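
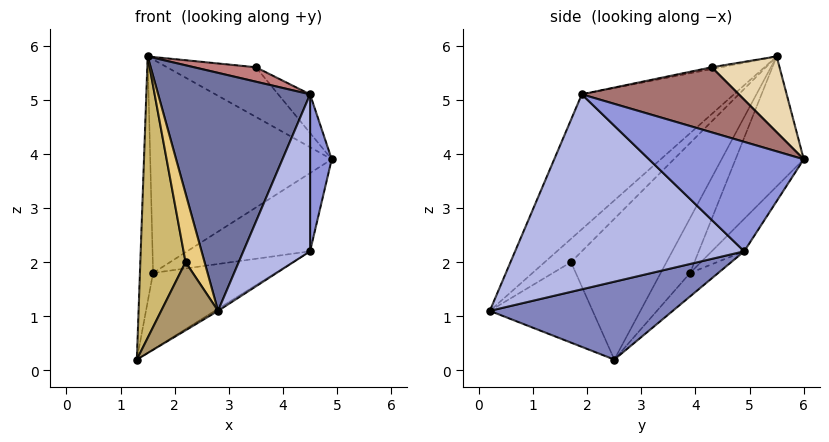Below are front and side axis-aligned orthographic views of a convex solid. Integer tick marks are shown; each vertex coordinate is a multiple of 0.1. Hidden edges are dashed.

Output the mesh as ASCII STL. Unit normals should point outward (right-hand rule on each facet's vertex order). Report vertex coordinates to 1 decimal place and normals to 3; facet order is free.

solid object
 facet normal -0.607 -0.606 0.515
  outer loop
   vertex 4.5 1.9 5.1
   vertex 1.5 5.5 5.8
   vertex 2.8 0.2 1.1
  endloop
 endfacet
 facet normal 0.525 0.009 -0.851
  outer loop
   vertex 4.5 4.9 2.2
   vertex 2.8 0.2 1.1
   vertex 1.3 2.5 0.2
  endloop
 endfacet
 facet normal 0.980 -0.137 -0.142
  outer loop
   vertex 4.5 4.9 2.2
   vertex 4.9 6.0 3.9
   vertex 4.5 1.9 5.1
  endloop
 endfacet
 facet normal 0.922 -0.269 -0.278
  outer loop
   vertex 4.5 4.9 2.2
   vertex 4.5 1.9 5.1
   vertex 2.8 0.2 1.1
  endloop
 endfacet
 facet normal -0.897 0.401 -0.183
  outer loop
   vertex 1.6 3.9 1.8
   vertex 1.3 2.5 0.2
   vertex 1.5 5.5 5.8
  endloop
 endfacet
 facet normal -0.329 0.874 -0.358
  outer loop
   vertex 1.6 3.9 1.8
   vertex 1.5 5.5 5.8
   vertex 4.9 6.0 3.9
  endloop
 endfacet
 facet normal -0.174 0.757 -0.630
  outer loop
   vertex 1.6 3.9 1.8
   vertex 4.5 4.9 2.2
   vertex 1.3 2.5 0.2
  endloop
 endfacet
 facet normal -0.222 0.842 -0.492
  outer loop
   vertex 1.6 3.9 1.8
   vertex 4.9 6.0 3.9
   vertex 4.5 4.9 2.2
  endloop
 endfacet
 facet normal -0.854 -0.472 0.217
  outer loop
   vertex 2.2 1.7 2.0
   vertex 1.3 2.5 0.2
   vertex 2.8 0.2 1.1
  endloop
 endfacet
 facet normal -0.874 -0.414 0.253
  outer loop
   vertex 2.2 1.7 2.0
   vertex 1.5 5.5 5.8
   vertex 1.3 2.5 0.2
  endloop
 endfacet
 facet normal -0.742 -0.537 0.400
  outer loop
   vertex 2.2 1.7 2.0
   vertex 2.8 0.2 1.1
   vertex 1.5 5.5 5.8
  endloop
 endfacet
 facet normal 0.371 0.486 0.791
  outer loop
   vertex 3.5 4.3 5.6
   vertex 4.9 6.0 3.9
   vertex 1.5 5.5 5.8
  endloop
 endfacet
 facet normal 0.691 0.140 0.709
  outer loop
   vertex 3.5 4.3 5.6
   vertex 4.5 1.9 5.1
   vertex 4.9 6.0 3.9
  endloop
 endfacet
 facet normal -0.033 -0.217 0.976
  outer loop
   vertex 3.5 4.3 5.6
   vertex 1.5 5.5 5.8
   vertex 4.5 1.9 5.1
  endloop
 endfacet
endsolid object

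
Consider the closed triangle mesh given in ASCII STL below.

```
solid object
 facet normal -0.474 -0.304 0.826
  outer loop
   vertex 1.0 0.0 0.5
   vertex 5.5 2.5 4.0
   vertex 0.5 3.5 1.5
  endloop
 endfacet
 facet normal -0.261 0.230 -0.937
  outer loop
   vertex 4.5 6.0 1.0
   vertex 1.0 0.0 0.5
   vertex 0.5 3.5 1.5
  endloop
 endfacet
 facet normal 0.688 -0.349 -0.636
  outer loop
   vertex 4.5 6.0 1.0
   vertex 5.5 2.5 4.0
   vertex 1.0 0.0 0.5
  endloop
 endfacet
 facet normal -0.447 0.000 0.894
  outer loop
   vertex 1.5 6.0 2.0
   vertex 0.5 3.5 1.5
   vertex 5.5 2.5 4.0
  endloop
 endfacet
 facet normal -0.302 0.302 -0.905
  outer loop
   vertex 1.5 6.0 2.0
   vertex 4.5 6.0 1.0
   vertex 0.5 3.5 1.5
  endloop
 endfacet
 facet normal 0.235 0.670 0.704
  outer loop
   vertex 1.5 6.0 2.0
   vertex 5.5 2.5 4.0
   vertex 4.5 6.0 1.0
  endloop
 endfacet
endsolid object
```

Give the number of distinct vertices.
5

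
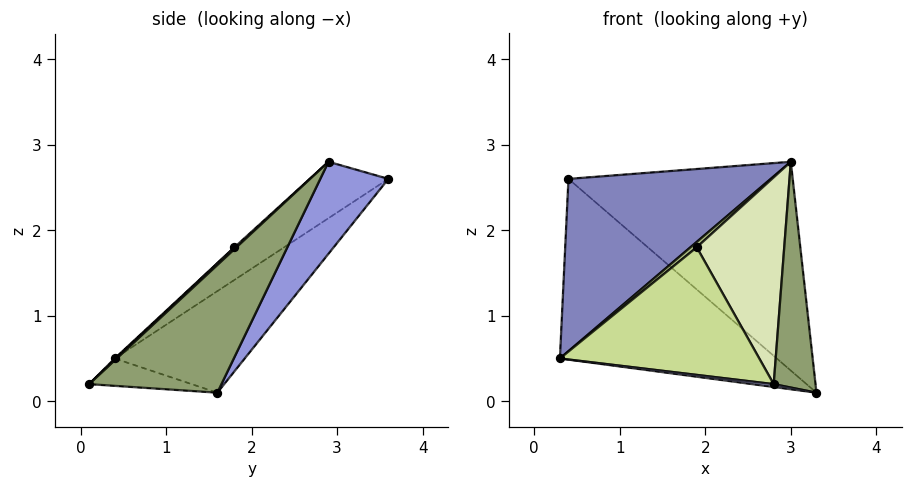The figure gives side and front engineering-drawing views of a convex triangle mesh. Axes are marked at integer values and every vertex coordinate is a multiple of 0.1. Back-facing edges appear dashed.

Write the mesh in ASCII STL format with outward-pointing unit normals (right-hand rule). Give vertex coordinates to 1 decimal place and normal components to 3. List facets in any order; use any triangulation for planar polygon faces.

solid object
 facet normal -0.316 0.527 -0.789
  outer loop
   vertex 0.4 3.6 2.6
   vertex 3.3 1.6 0.1
   vertex 0.3 0.4 0.5
  endloop
 endfacet
 facet normal -0.206 -0.532 0.821
  outer loop
   vertex 3.0 2.9 2.8
   vertex 0.4 3.6 2.6
   vertex 0.3 0.4 0.5
  endloop
 endfacet
 facet normal 0.267 0.880 -0.394
  outer loop
   vertex 3.0 2.9 2.8
   vertex 3.3 1.6 0.1
   vertex 0.4 3.6 2.6
  endloop
 endfacet
 facet normal -0.122 -0.025 -0.992
  outer loop
   vertex 2.8 0.1 0.2
   vertex 0.3 0.4 0.5
   vertex 3.3 1.6 0.1
  endloop
 endfacet
 facet normal 0.925 -0.292 0.243
  outer loop
   vertex 2.8 0.1 0.2
   vertex 3.3 1.6 0.1
   vertex 3.0 2.9 2.8
  endloop
 endfacet
 facet normal -0.107 -0.608 0.787
  outer loop
   vertex 1.9 1.8 1.8
   vertex 3.0 2.9 2.8
   vertex 0.3 0.4 0.5
  endloop
 endfacet
 facet normal 0.005 -0.684 0.730
  outer loop
   vertex 1.9 1.8 1.8
   vertex 0.3 0.4 0.5
   vertex 2.8 0.1 0.2
  endloop
 endfacet
 facet normal 0.015 -0.681 0.732
  outer loop
   vertex 1.9 1.8 1.8
   vertex 2.8 0.1 0.2
   vertex 3.0 2.9 2.8
  endloop
 endfacet
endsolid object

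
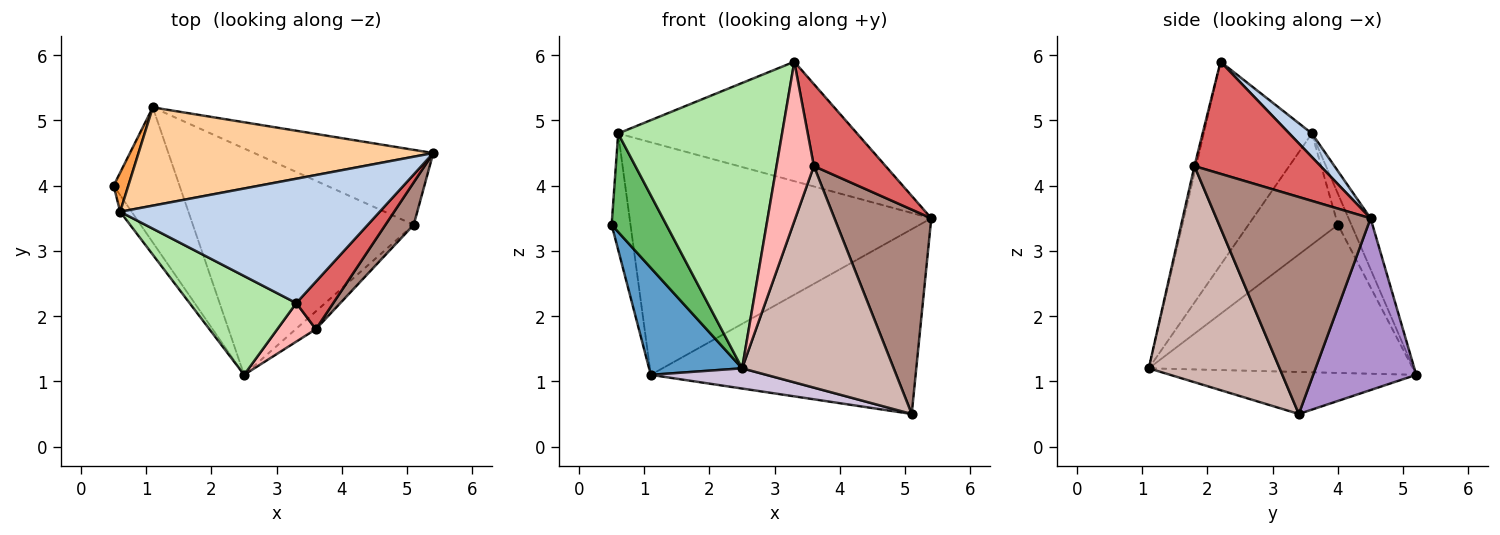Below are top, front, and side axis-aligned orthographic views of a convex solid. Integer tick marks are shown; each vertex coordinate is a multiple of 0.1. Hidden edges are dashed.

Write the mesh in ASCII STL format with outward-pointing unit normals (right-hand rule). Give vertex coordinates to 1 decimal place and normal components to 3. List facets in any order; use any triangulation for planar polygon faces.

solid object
 facet normal -0.870 -0.306 -0.387
  outer loop
   vertex 1.1 5.2 1.1
   vertex 2.5 1.1 1.2
   vertex 0.5 4.0 3.4
  endloop
 endfacet
 facet normal 0.065 0.691 0.720
  outer loop
   vertex 0.6 3.6 4.8
   vertex 3.3 2.2 5.9
   vertex 5.4 4.5 3.5
  endloop
 endfacet
 facet normal -0.558 0.786 0.265
  outer loop
   vertex 0.6 3.6 4.8
   vertex 1.1 5.2 1.1
   vertex 0.5 4.0 3.4
  endloop
 endfacet
 facet normal -0.067 0.919 0.388
  outer loop
   vertex 0.6 3.6 4.8
   vertex 5.4 4.5 3.5
   vertex 1.1 5.2 1.1
  endloop
 endfacet
 facet normal -0.850 -0.520 -0.088
  outer loop
   vertex 0.6 3.6 4.8
   vertex 0.5 4.0 3.4
   vertex 2.5 1.1 1.2
  endloop
 endfacet
 facet normal -0.529 -0.802 0.278
  outer loop
   vertex 0.6 3.6 4.8
   vertex 2.5 1.1 1.2
   vertex 3.3 2.2 5.9
  endloop
 endfacet
 facet normal 0.836 -0.475 0.276
  outer loop
   vertex 3.6 1.8 4.3
   vertex 5.4 4.5 3.5
   vertex 3.3 2.2 5.9
  endloop
 endfacet
 facet normal -0.043 -0.971 0.235
  outer loop
   vertex 3.6 1.8 4.3
   vertex 3.3 2.2 5.9
   vertex 2.5 1.1 1.2
  endloop
 endfacet
 facet normal 0.339 0.872 -0.354
  outer loop
   vertex 5.1 3.4 0.5
   vertex 1.1 5.2 1.1
   vertex 5.4 4.5 3.5
  endloop
 endfacet
 facet normal -0.186 -0.087 -0.979
  outer loop
   vertex 5.1 3.4 0.5
   vertex 2.5 1.1 1.2
   vertex 1.1 5.2 1.1
  endloop
 endfacet
 facet normal 0.842 -0.529 0.110
  outer loop
   vertex 5.1 3.4 0.5
   vertex 5.4 4.5 3.5
   vertex 3.6 1.8 4.3
  endloop
 endfacet
 facet normal 0.652 -0.756 -0.061
  outer loop
   vertex 5.1 3.4 0.5
   vertex 3.6 1.8 4.3
   vertex 2.5 1.1 1.2
  endloop
 endfacet
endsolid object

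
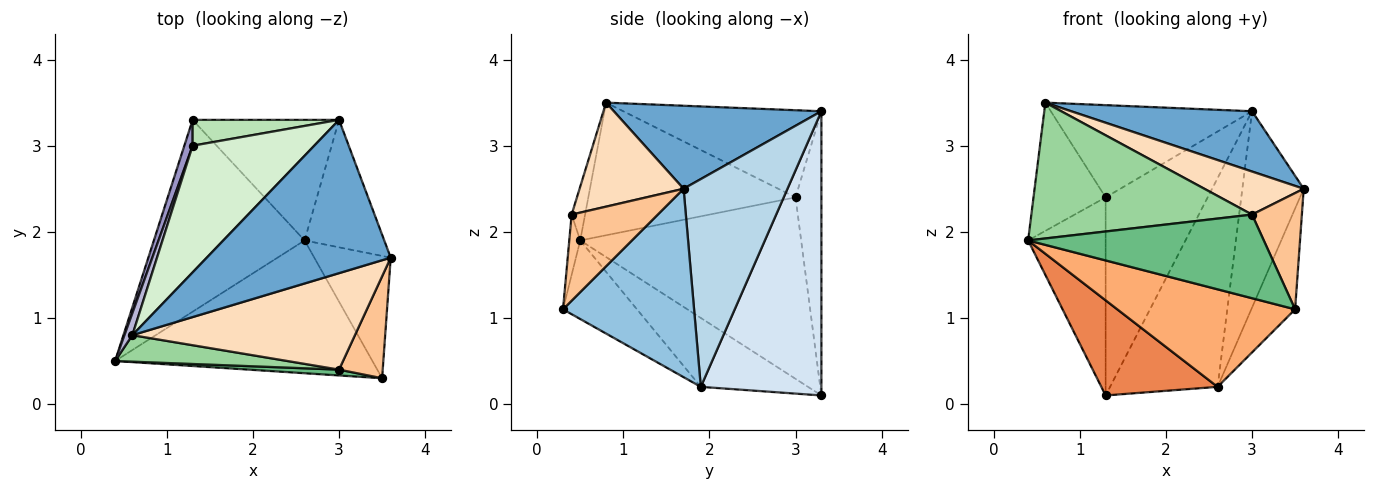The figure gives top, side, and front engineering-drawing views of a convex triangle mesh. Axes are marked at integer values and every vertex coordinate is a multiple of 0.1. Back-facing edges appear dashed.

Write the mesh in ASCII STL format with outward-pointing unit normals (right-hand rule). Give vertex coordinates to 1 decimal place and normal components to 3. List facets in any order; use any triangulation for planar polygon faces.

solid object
 facet normal 0.387 -0.337 0.858
  outer loop
   vertex 0.6 0.8 3.5
   vertex 3.6 1.7 2.5
   vertex 3.0 3.3 3.4
  endloop
 endfacet
 facet normal 0.885 0.296 -0.359
  outer loop
   vertex 2.6 1.9 0.2
   vertex 3.6 1.7 2.5
   vertex 3.5 0.3 1.1
  endloop
 endfacet
 facet normal 0.818 0.483 -0.313
  outer loop
   vertex 2.6 1.9 0.2
   vertex 3.0 3.3 3.4
   vertex 3.6 1.7 2.5
  endloop
 endfacet
 facet normal 0.697 0.621 -0.359
  outer loop
   vertex 2.6 1.9 0.2
   vertex 1.3 3.3 0.1
   vertex 3.0 3.3 3.4
  endloop
 endfacet
 facet normal -0.379 -0.411 -0.829
  outer loop
   vertex 2.6 1.9 0.2
   vertex 0.4 0.5 1.9
   vertex 1.3 3.3 0.1
  endloop
 endfacet
 facet normal -0.239 -0.575 -0.783
  outer loop
   vertex 2.6 1.9 0.2
   vertex 3.5 0.3 1.1
   vertex 0.4 0.5 1.9
  endloop
 endfacet
 facet normal 0.793 -0.459 0.402
  outer loop
   vertex 3.0 0.4 2.2
   vertex 3.5 0.3 1.1
   vertex 3.6 1.7 2.5
  endloop
 endfacet
 facet normal 0.392 -0.375 0.840
  outer loop
   vertex 3.0 0.4 2.2
   vertex 3.6 1.7 2.5
   vertex 0.6 0.8 3.5
  endloop
 endfacet
 facet normal -0.046 -0.997 0.070
  outer loop
   vertex 3.0 0.4 2.2
   vertex 0.4 0.5 1.9
   vertex 3.5 0.3 1.1
  endloop
 endfacet
 facet normal -0.060 -0.980 0.191
  outer loop
   vertex 3.0 0.4 2.2
   vertex 0.6 0.8 3.5
   vertex 0.4 0.5 1.9
  endloop
 endfacet
 facet normal -0.244 0.962 0.125
  outer loop
   vertex 1.3 3.0 2.4
   vertex 3.0 3.3 3.4
   vertex 1.3 3.3 0.1
  endloop
 endfacet
 facet normal -0.501 0.509 0.700
  outer loop
   vertex 1.3 3.0 2.4
   vertex 0.6 0.8 3.5
   vertex 3.0 3.3 3.4
  endloop
 endfacet
 facet normal -0.943 0.331 0.043
  outer loop
   vertex 1.3 3.0 2.4
   vertex 1.3 3.3 0.1
   vertex 0.4 0.5 1.9
  endloop
 endfacet
 facet normal -0.943 0.328 0.056
  outer loop
   vertex 1.3 3.0 2.4
   vertex 0.4 0.5 1.9
   vertex 0.6 0.8 3.5
  endloop
 endfacet
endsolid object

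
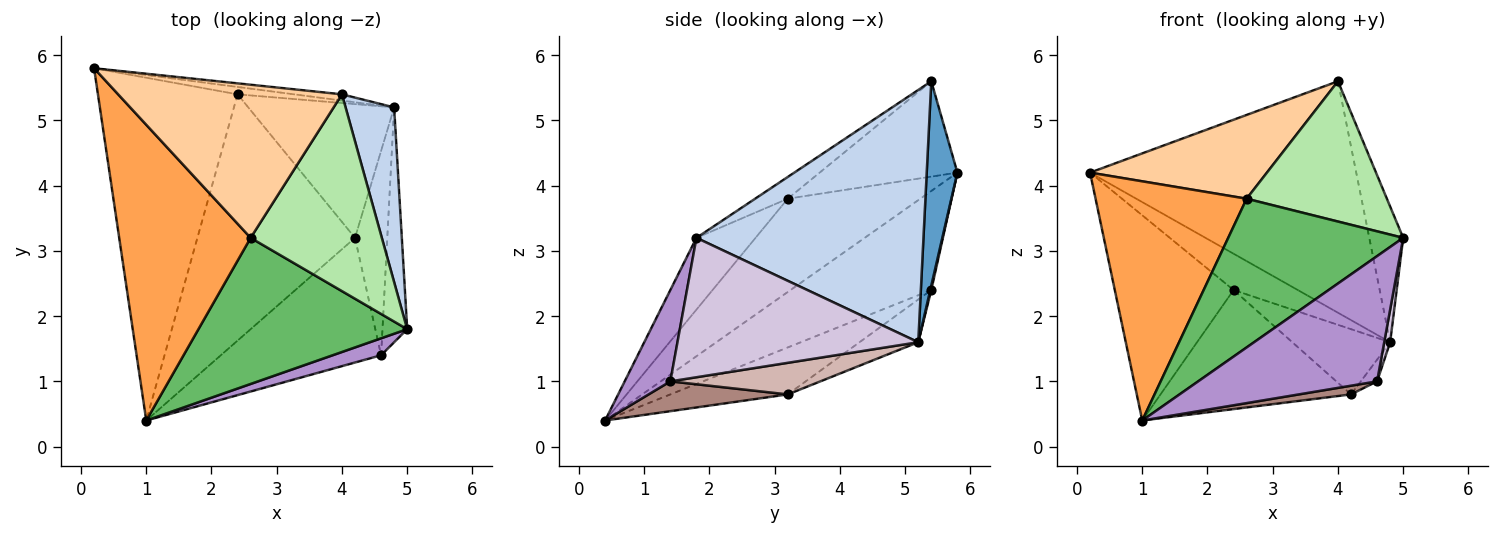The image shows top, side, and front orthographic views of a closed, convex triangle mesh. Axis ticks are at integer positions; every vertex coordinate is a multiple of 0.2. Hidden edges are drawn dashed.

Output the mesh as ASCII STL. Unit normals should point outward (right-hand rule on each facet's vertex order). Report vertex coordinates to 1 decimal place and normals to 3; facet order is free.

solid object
 facet normal 0.114 0.993 -0.027
  outer loop
   vertex 4.8 5.2 1.6
   vertex 0.2 5.8 4.2
   vertex 4.0 5.4 5.6
  endloop
 endfacet
 facet normal 0.972 0.145 0.187
  outer loop
   vertex 4.8 5.2 1.6
   vertex 4.0 5.4 5.6
   vertex 5.0 1.8 3.2
  endloop
 endfacet
 facet normal -0.483 -0.551 0.681
  outer loop
   vertex 2.6 3.2 3.8
   vertex 0.2 5.8 4.2
   vertex 1.0 0.4 0.4
  endloop
 endfacet
 facet normal -0.350 -0.450 0.822
  outer loop
   vertex 2.6 3.2 3.8
   vertex 4.0 5.4 5.6
   vertex 0.2 5.8 4.2
  endloop
 endfacet
 facet normal -0.234 -0.693 0.681
  outer loop
   vertex 2.6 3.2 3.8
   vertex 1.0 0.4 0.4
   vertex 5.0 1.8 3.2
  endloop
 endfacet
 facet normal -0.134 -0.575 0.807
  outer loop
   vertex 2.6 3.2 3.8
   vertex 5.0 1.8 3.2
   vertex 4.0 5.4 5.6
  endloop
 endfacet
 facet normal -0.520 0.439 -0.733
  outer loop
   vertex 2.4 5.4 2.4
   vertex 1.0 0.4 0.4
   vertex 0.2 5.8 4.2
  endloop
 endfacet
 facet normal 0.015 0.980 -0.199
  outer loop
   vertex 2.4 5.4 2.4
   vertex 0.2 5.8 4.2
   vertex 4.8 5.2 1.6
  endloop
 endfacet
 facet normal 0.245 -0.961 0.130
  outer loop
   vertex 4.6 1.4 1.0
   vertex 5.0 1.8 3.2
   vertex 1.0 0.4 0.4
  endloop
 endfacet
 facet normal 0.984 -0.024 -0.175
  outer loop
   vertex 4.6 1.4 1.0
   vertex 4.8 5.2 1.6
   vertex 5.0 1.8 3.2
  endloop
 endfacet
 facet normal 0.182 -0.068 -0.981
  outer loop
   vertex 4.2 3.2 0.8
   vertex 4.6 1.4 1.0
   vertex 1.0 0.4 0.4
  endloop
 endfacet
 facet normal 0.697 0.076 -0.713
  outer loop
   vertex 4.2 3.2 0.8
   vertex 4.8 5.2 1.6
   vertex 4.6 1.4 1.0
  endloop
 endfacet
 facet normal -0.259 0.420 -0.870
  outer loop
   vertex 4.2 3.2 0.8
   vertex 1.0 0.4 0.4
   vertex 2.4 5.4 2.4
  endloop
 endfacet
 facet normal -0.254 0.424 -0.869
  outer loop
   vertex 4.2 3.2 0.8
   vertex 2.4 5.4 2.4
   vertex 4.8 5.2 1.6
  endloop
 endfacet
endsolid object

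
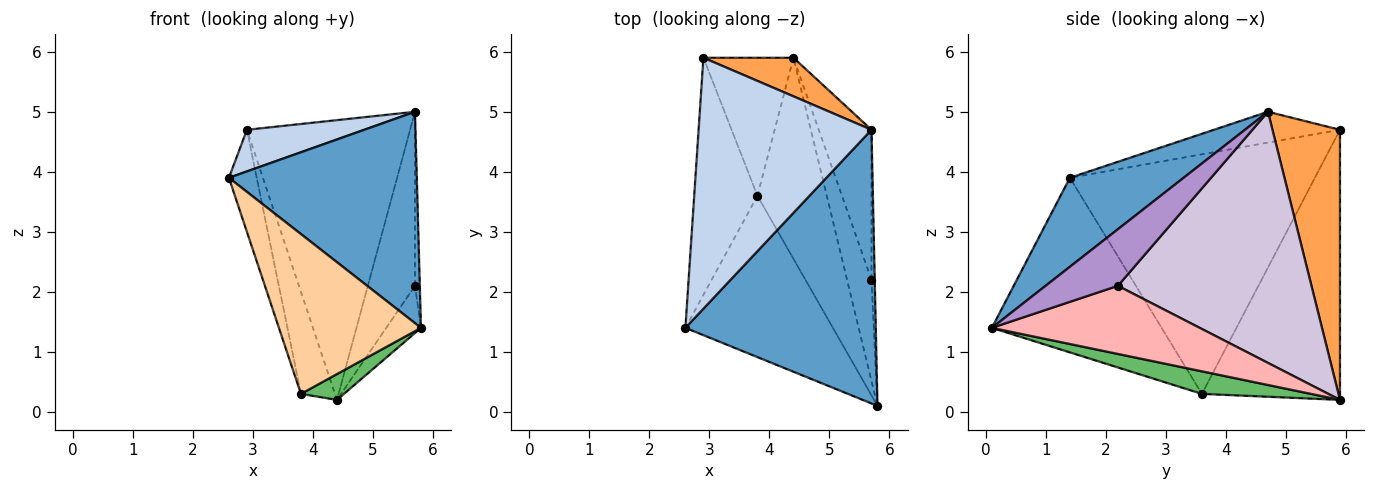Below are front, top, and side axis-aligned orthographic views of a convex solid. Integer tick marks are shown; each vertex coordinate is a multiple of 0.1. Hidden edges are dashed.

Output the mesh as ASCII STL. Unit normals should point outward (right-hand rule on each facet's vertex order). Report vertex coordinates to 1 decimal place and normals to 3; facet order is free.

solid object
 facet normal 0.347 -0.573 0.742
  outer loop
   vertex 5.7 4.7 5.0
   vertex 2.6 1.4 3.9
   vertex 5.8 0.1 1.4
  endloop
 endfacet
 facet normal -0.173 -0.161 0.972
  outer loop
   vertex 2.9 5.9 4.7
   vertex 2.6 1.4 3.9
   vertex 5.7 4.7 5.0
  endloop
 endfacet
 facet normal 0.379 0.917 0.126
  outer loop
   vertex 2.9 5.9 4.7
   vertex 5.7 4.7 5.0
   vertex 4.4 5.9 0.2
  endloop
 endfacet
 facet normal -0.644 -0.539 -0.544
  outer loop
   vertex 3.8 3.6 0.3
   vertex 5.8 0.1 1.4
   vertex 2.6 1.4 3.9
  endloop
 endfacet
 facet normal 0.307 -0.121 -0.944
  outer loop
   vertex 3.8 3.6 0.3
   vertex 4.4 5.9 0.2
   vertex 5.8 0.1 1.4
  endloop
 endfacet
 facet normal -0.961 0.109 -0.254
  outer loop
   vertex 3.8 3.6 0.3
   vertex 2.6 1.4 3.9
   vertex 2.9 5.9 4.7
  endloop
 endfacet
 facet normal -0.924 0.228 -0.308
  outer loop
   vertex 3.8 3.6 0.3
   vertex 2.9 5.9 4.7
   vertex 4.4 5.9 0.2
  endloop
 endfacet
 facet normal 0.930 0.155 -0.334
  outer loop
   vertex 5.7 2.2 2.1
   vertex 5.8 0.1 1.4
   vertex 4.4 5.9 0.2
  endloop
 endfacet
 facet normal 0.996 0.067 -0.057
  outer loop
   vertex 5.7 2.2 2.1
   vertex 5.7 4.7 5.0
   vertex 5.8 0.1 1.4
  endloop
 endfacet
 facet normal 0.952 0.232 -0.200
  outer loop
   vertex 5.7 2.2 2.1
   vertex 4.4 5.9 0.2
   vertex 5.7 4.7 5.0
  endloop
 endfacet
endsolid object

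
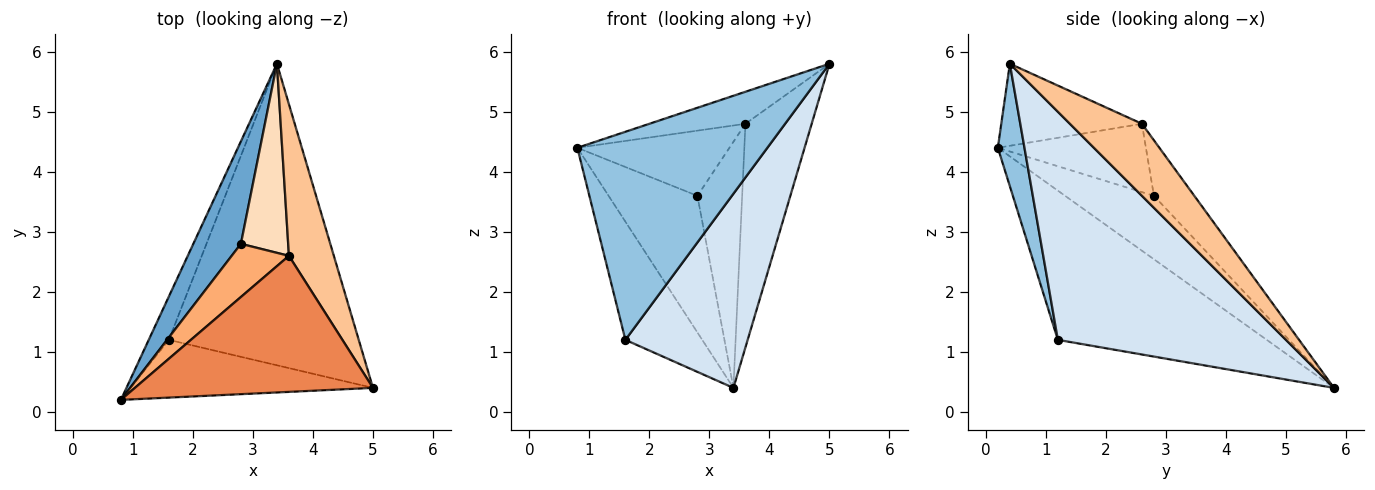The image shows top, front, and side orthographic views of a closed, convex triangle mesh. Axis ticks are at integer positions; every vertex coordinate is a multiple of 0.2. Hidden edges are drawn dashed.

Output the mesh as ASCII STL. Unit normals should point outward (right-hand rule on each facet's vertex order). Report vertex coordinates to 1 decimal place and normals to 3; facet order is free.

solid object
 facet normal -0.625 0.625 0.469
  outer loop
   vertex 2.8 2.8 3.6
   vertex 3.4 5.8 0.4
   vertex 0.8 0.2 4.4
  endloop
 endfacet
 facet normal 0.134 -0.955 -0.265
  outer loop
   vertex 1.6 1.2 1.2
   vertex 5.0 0.4 5.8
   vertex 0.8 0.2 4.4
  endloop
 endfacet
 facet normal -0.931 0.342 -0.126
  outer loop
   vertex 1.6 1.2 1.2
   vertex 0.8 0.2 4.4
   vertex 3.4 5.8 0.4
  endloop
 endfacet
 facet normal 0.711 -0.381 -0.592
  outer loop
   vertex 1.6 1.2 1.2
   vertex 3.4 5.8 0.4
   vertex 5.0 0.4 5.8
  endloop
 endfacet
 facet normal -0.318 0.217 0.923
  outer loop
   vertex 3.6 2.6 4.8
   vertex 0.8 0.2 4.4
   vertex 5.0 0.4 5.8
  endloop
 endfacet
 facet normal -0.602 0.619 0.505
  outer loop
   vertex 3.6 2.6 4.8
   vertex 2.8 2.8 3.6
   vertex 0.8 0.2 4.4
  endloop
 endfacet
 facet normal 0.669 0.615 0.417
  outer loop
   vertex 3.6 2.6 4.8
   vertex 5.0 0.4 5.8
   vertex 3.4 5.8 0.4
  endloop
 endfacet
 facet normal -0.582 0.645 0.495
  outer loop
   vertex 3.6 2.6 4.8
   vertex 3.4 5.8 0.4
   vertex 2.8 2.8 3.6
  endloop
 endfacet
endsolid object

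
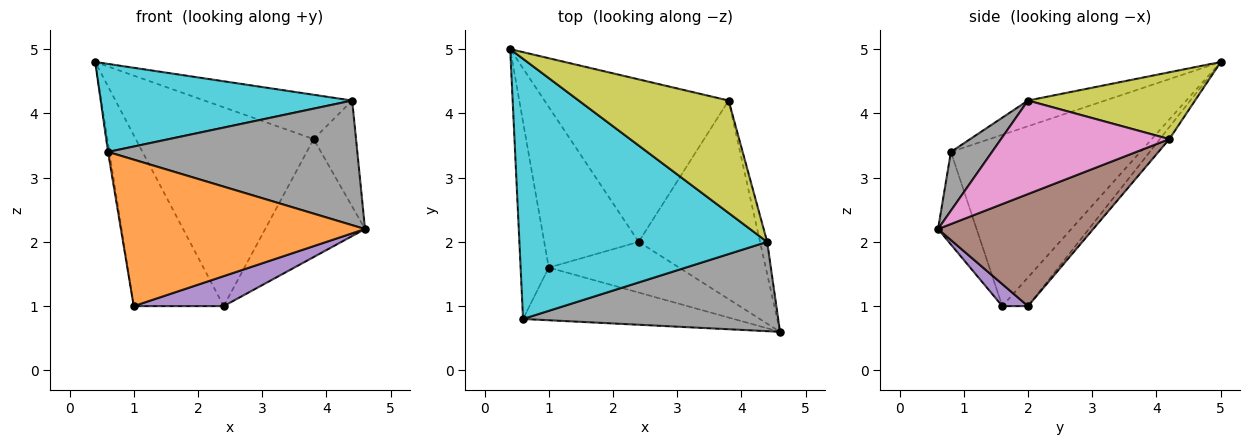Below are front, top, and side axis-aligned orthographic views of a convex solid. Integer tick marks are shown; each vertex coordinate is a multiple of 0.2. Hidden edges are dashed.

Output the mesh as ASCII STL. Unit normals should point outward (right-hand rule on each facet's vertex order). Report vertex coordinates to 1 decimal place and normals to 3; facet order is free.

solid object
 facet normal -0.987 0.007 -0.162
  outer loop
   vertex 0.6 0.8 3.4
   vertex 0.4 5.0 4.8
   vertex 1.0 1.6 1.0
  endloop
 endfacet
 facet normal -0.147 -0.931 -0.335
  outer loop
   vertex 0.6 0.8 3.4
   vertex 1.0 1.6 1.0
   vertex 4.6 0.6 2.2
  endloop
 endfacet
 facet normal -0.204 0.713 -0.670
  outer loop
   vertex 2.4 2.0 1.0
   vertex 1.0 1.6 1.0
   vertex 0.4 5.0 4.8
  endloop
 endfacet
 facet normal -0.041 0.774 -0.632
  outer loop
   vertex 2.4 2.0 1.0
   vertex 0.4 5.0 4.8
   vertex 3.8 4.2 3.6
  endloop
 endfacet
 facet normal 0.144 -0.504 -0.852
  outer loop
   vertex 2.4 2.0 1.0
   vertex 4.6 0.6 2.2
   vertex 1.0 1.6 1.0
  endloop
 endfacet
 facet normal 0.622 0.400 -0.673
  outer loop
   vertex 2.4 2.0 1.0
   vertex 3.8 4.2 3.6
   vertex 4.6 0.6 2.2
  endloop
 endfacet
 facet normal 0.967 0.244 -0.074
  outer loop
   vertex 4.4 2.0 4.2
   vertex 4.6 0.6 2.2
   vertex 3.8 4.2 3.6
  endloop
 endfacet
 facet normal 0.133 -0.806 0.577
  outer loop
   vertex 4.4 2.0 4.2
   vertex 0.6 0.8 3.4
   vertex 4.6 0.6 2.2
  endloop
 endfacet
 facet normal 0.383 0.339 0.859
  outer loop
   vertex 4.4 2.0 4.2
   vertex 3.8 4.2 3.6
   vertex 0.4 5.0 4.8
  endloop
 endfacet
 facet normal -0.098 -0.319 0.943
  outer loop
   vertex 4.4 2.0 4.2
   vertex 0.4 5.0 4.8
   vertex 0.6 0.8 3.4
  endloop
 endfacet
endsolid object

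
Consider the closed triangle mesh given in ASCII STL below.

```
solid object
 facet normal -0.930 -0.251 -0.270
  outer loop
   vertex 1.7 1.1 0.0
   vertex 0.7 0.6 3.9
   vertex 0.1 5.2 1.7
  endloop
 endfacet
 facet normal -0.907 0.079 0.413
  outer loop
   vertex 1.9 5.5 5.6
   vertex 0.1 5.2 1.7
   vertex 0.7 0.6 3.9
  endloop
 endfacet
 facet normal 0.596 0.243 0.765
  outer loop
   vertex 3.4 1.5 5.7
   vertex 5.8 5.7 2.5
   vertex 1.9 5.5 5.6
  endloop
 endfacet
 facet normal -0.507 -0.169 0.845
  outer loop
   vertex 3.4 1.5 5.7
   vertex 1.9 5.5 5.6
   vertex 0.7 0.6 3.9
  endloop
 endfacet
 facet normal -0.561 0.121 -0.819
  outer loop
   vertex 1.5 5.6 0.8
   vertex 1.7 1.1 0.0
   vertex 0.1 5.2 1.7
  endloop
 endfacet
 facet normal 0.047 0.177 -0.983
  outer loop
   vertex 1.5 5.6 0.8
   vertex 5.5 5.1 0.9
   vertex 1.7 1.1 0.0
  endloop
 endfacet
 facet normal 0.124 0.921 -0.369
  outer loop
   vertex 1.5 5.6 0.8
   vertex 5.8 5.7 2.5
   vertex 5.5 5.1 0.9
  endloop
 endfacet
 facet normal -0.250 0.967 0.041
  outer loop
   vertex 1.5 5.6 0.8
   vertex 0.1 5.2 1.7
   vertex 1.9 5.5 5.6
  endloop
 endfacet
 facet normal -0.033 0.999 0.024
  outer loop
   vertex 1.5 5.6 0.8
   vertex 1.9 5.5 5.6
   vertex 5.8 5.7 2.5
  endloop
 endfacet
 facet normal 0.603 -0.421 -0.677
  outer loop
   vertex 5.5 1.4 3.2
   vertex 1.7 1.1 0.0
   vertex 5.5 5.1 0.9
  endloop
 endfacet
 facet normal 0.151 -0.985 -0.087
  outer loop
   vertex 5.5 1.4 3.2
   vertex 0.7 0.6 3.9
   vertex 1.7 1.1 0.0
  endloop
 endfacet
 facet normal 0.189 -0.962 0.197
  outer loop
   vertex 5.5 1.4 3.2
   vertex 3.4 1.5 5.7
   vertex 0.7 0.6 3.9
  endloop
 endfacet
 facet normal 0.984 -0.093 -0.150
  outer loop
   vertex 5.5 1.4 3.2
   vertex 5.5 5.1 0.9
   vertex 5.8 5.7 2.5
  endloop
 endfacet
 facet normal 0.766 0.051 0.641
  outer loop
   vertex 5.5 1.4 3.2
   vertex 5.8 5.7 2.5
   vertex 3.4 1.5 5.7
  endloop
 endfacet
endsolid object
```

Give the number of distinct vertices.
9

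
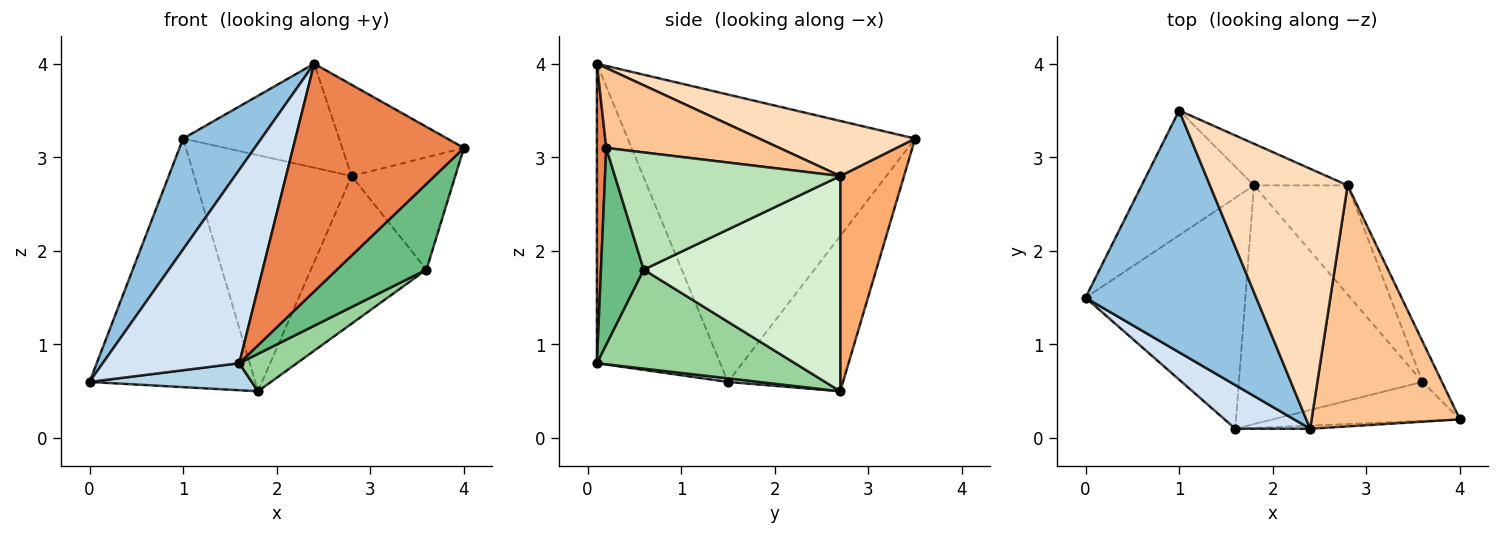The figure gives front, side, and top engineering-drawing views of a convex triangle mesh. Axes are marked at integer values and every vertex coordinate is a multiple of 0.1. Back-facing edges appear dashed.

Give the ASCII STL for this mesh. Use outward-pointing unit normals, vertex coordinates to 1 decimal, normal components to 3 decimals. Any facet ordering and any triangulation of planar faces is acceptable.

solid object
 facet normal -0.527 0.759 -0.381
  outer loop
   vertex 1.8 2.7 0.5
   vertex 0.0 1.5 0.6
   vertex 1.0 3.5 3.2
  endloop
 endfacet
 facet normal -0.837 -0.228 0.497
  outer loop
   vertex 2.4 0.1 4.0
   vertex 1.0 3.5 3.2
   vertex 0.0 1.5 0.6
  endloop
 endfacet
 facet normal 0.022 -0.116 -0.993
  outer loop
   vertex 1.6 0.1 0.8
   vertex 0.0 1.5 0.6
   vertex 1.8 2.7 0.5
  endloop
 endfacet
 facet normal -0.661 -0.732 0.165
  outer loop
   vertex 1.6 0.1 0.8
   vertex 2.4 0.1 4.0
   vertex 0.0 1.5 0.6
  endloop
 endfacet
 facet normal 0.055 -0.998 -0.014
  outer loop
   vertex 1.6 0.1 0.8
   vertex 4.0 0.2 3.1
   vertex 2.4 0.1 4.0
  endloop
 endfacet
 facet normal 0.371 0.915 -0.161
  outer loop
   vertex 2.8 2.7 2.8
   vertex 1.8 2.7 0.5
   vertex 1.0 3.5 3.2
  endloop
 endfacet
 facet normal 0.450 0.316 0.835
  outer loop
   vertex 2.8 2.7 2.8
   vertex 2.4 0.1 4.0
   vertex 4.0 0.2 3.1
  endloop
 endfacet
 facet normal 0.348 0.348 0.870
  outer loop
   vertex 2.8 2.7 2.8
   vertex 1.0 3.5 3.2
   vertex 2.4 0.1 4.0
  endloop
 endfacet
 facet normal 0.399 -0.835 -0.380
  outer loop
   vertex 3.6 0.6 1.8
   vertex 4.0 0.2 3.1
   vertex 1.6 0.1 0.8
  endloop
 endfacet
 facet normal 0.470 -0.137 -0.872
  outer loop
   vertex 3.6 0.6 1.8
   vertex 1.6 0.1 0.8
   vertex 1.8 2.7 0.5
  endloop
 endfacet
 facet normal 0.898 0.413 -0.149
  outer loop
   vertex 3.6 0.6 1.8
   vertex 2.8 2.7 2.8
   vertex 4.0 0.2 3.1
  endloop
 endfacet
 facet normal 0.807 0.475 -0.351
  outer loop
   vertex 3.6 0.6 1.8
   vertex 1.8 2.7 0.5
   vertex 2.8 2.7 2.8
  endloop
 endfacet
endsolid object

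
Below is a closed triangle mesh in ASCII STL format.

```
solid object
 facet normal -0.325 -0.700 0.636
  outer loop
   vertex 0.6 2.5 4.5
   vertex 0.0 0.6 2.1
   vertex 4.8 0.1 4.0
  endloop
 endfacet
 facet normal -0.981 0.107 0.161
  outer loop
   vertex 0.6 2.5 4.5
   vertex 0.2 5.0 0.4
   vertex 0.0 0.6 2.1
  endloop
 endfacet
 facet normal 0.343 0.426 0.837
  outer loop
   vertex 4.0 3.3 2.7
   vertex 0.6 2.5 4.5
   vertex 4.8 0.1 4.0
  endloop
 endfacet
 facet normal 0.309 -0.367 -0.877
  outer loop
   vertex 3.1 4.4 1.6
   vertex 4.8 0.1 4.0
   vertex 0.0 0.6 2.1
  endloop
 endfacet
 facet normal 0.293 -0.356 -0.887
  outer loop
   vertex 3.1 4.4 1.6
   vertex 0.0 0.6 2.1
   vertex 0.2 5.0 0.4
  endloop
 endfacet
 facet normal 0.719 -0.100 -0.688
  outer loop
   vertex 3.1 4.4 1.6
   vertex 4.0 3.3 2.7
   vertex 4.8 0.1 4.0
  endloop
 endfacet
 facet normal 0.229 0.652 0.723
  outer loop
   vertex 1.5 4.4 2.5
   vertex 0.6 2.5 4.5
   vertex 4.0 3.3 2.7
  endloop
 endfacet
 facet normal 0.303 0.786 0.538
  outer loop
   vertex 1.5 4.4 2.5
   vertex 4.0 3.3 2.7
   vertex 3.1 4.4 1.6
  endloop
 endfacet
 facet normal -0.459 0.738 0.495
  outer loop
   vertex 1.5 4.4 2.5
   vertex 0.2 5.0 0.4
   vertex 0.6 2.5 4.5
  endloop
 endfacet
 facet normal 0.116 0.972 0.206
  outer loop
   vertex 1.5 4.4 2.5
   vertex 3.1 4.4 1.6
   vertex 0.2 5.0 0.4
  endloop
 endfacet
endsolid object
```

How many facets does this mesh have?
10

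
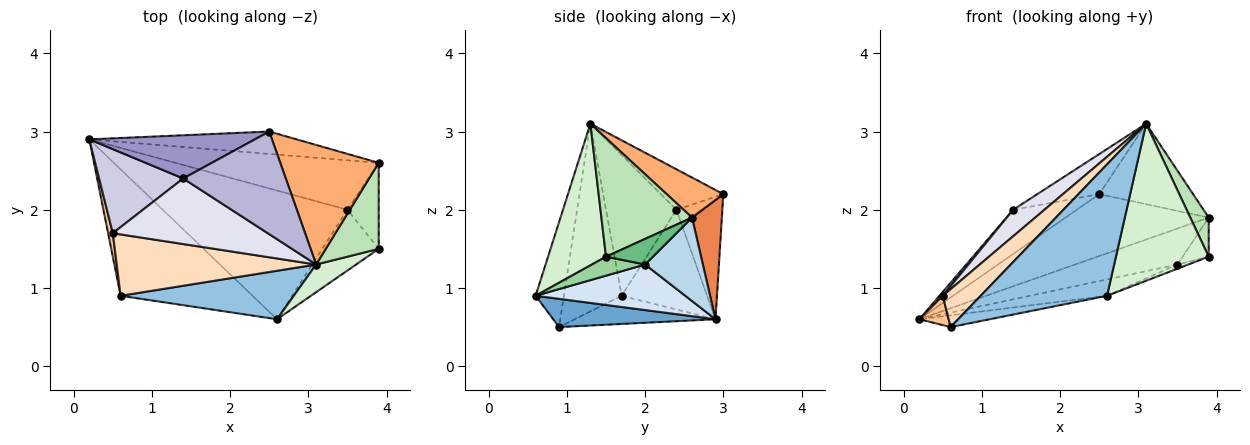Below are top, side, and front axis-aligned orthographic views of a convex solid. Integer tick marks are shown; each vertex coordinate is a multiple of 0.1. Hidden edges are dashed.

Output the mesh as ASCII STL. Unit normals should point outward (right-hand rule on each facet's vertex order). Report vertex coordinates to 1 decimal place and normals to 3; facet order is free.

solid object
 facet normal 0.208 0.090 -0.974
  outer loop
   vertex 0.6 0.9 0.5
   vertex 0.2 2.9 0.6
   vertex 2.6 0.6 0.9
  endloop
 endfacet
 facet normal -0.205 -0.918 0.339
  outer loop
   vertex 0.6 0.9 0.5
   vertex 2.6 0.6 0.9
   vertex 3.1 1.3 3.1
  endloop
 endfacet
 facet normal 0.315 0.558 -0.768
  outer loop
   vertex 3.5 2.0 1.3
   vertex 0.2 2.9 0.6
   vertex 3.9 2.6 1.9
  endloop
 endfacet
 facet normal 0.238 0.122 -0.964
  outer loop
   vertex 3.5 2.0 1.3
   vertex 2.6 0.6 0.9
   vertex 0.2 2.9 0.6
  endloop
 endfacet
 facet normal 0.192 0.923 -0.334
  outer loop
   vertex 2.5 3.0 2.2
   vertex 3.9 2.6 1.9
   vertex 0.2 2.9 0.6
  endloop
 endfacet
 facet normal 0.320 0.529 0.786
  outer loop
   vertex 2.5 3.0 2.2
   vertex 3.1 1.3 3.1
   vertex 3.9 2.6 1.9
  endloop
 endfacet
 facet normal -0.966 -0.201 0.161
  outer loop
   vertex 0.5 1.7 0.9
   vertex 0.2 2.9 0.6
   vertex 0.6 0.9 0.5
  endloop
 endfacet
 facet normal -0.625 -0.410 0.664
  outer loop
   vertex 0.5 1.7 0.9
   vertex 0.6 0.9 0.5
   vertex 3.1 1.3 3.1
  endloop
 endfacet
 facet normal 0.597 0.332 -0.730
  outer loop
   vertex 3.9 1.5 1.4
   vertex 3.5 2.0 1.3
   vertex 3.9 2.6 1.9
  endloop
 endfacet
 facet normal 0.318 0.066 -0.946
  outer loop
   vertex 3.9 1.5 1.4
   vertex 2.6 0.6 0.9
   vertex 3.5 2.0 1.3
  endloop
 endfacet
 facet normal 0.898 -0.182 0.401
  outer loop
   vertex 3.9 1.5 1.4
   vertex 3.9 2.6 1.9
   vertex 3.1 1.3 3.1
  endloop
 endfacet
 facet normal 0.524 -0.839 0.148
  outer loop
   vertex 3.9 1.5 1.4
   vertex 3.1 1.3 3.1
   vertex 2.6 0.6 0.9
  endloop
 endfacet
 facet normal -0.459 0.635 0.621
  outer loop
   vertex 1.4 2.4 2.0
   vertex 2.5 3.0 2.2
   vertex 0.2 2.9 0.6
  endloop
 endfacet
 facet normal -0.345 0.341 0.874
  outer loop
   vertex 1.4 2.4 2.0
   vertex 3.1 1.3 3.1
   vertex 2.5 3.0 2.2
  endloop
 endfacet
 facet normal -0.764 -0.030 0.644
  outer loop
   vertex 1.4 2.4 2.0
   vertex 0.2 2.9 0.6
   vertex 0.5 1.7 0.9
  endloop
 endfacet
 facet normal -0.644 -0.286 0.709
  outer loop
   vertex 1.4 2.4 2.0
   vertex 0.5 1.7 0.9
   vertex 3.1 1.3 3.1
  endloop
 endfacet
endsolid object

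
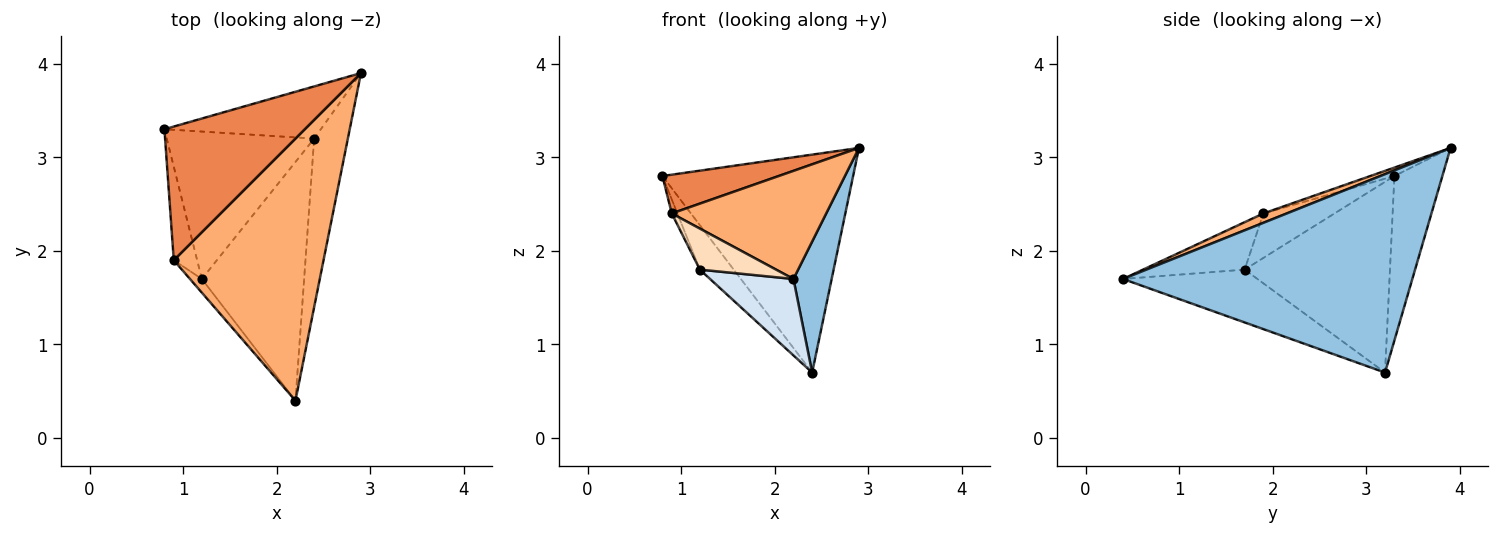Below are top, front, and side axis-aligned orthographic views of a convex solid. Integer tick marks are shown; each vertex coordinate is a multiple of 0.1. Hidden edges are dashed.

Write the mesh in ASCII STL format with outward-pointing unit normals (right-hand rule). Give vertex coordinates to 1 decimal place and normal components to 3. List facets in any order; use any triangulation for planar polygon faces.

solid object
 facet normal -0.238 0.945 -0.226
  outer loop
   vertex 2.4 3.2 0.7
   vertex 0.8 3.3 2.8
   vertex 2.9 3.9 3.1
  endloop
 endfacet
 facet normal 0.978 -0.129 -0.166
  outer loop
   vertex 2.4 3.2 0.7
   vertex 2.9 3.9 3.1
   vertex 2.2 0.4 1.7
  endloop
 endfacet
 facet normal -0.778 0.181 -0.601
  outer loop
   vertex 1.2 1.7 1.8
   vertex 0.8 3.3 2.8
   vertex 2.4 3.2 0.7
  endloop
 endfacet
 facet normal -0.441 -0.274 -0.855
  outer loop
   vertex 1.2 1.7 1.8
   vertex 2.4 3.2 0.7
   vertex 2.2 0.4 1.7
  endloop
 endfacet
 facet normal -0.058 -0.278 0.959
  outer loop
   vertex 0.9 1.9 2.4
   vertex 2.9 3.9 3.1
   vertex 0.8 3.3 2.8
  endloop
 endfacet
 facet normal 0.058 -0.381 0.923
  outer loop
   vertex 0.9 1.9 2.4
   vertex 2.2 0.4 1.7
   vertex 2.9 3.9 3.1
  endloop
 endfacet
 facet normal -0.883 0.070 -0.465
  outer loop
   vertex 0.9 1.9 2.4
   vertex 0.8 3.3 2.8
   vertex 1.2 1.7 1.8
  endloop
 endfacet
 facet normal -0.784 -0.588 -0.196
  outer loop
   vertex 0.9 1.9 2.4
   vertex 1.2 1.7 1.8
   vertex 2.2 0.4 1.7
  endloop
 endfacet
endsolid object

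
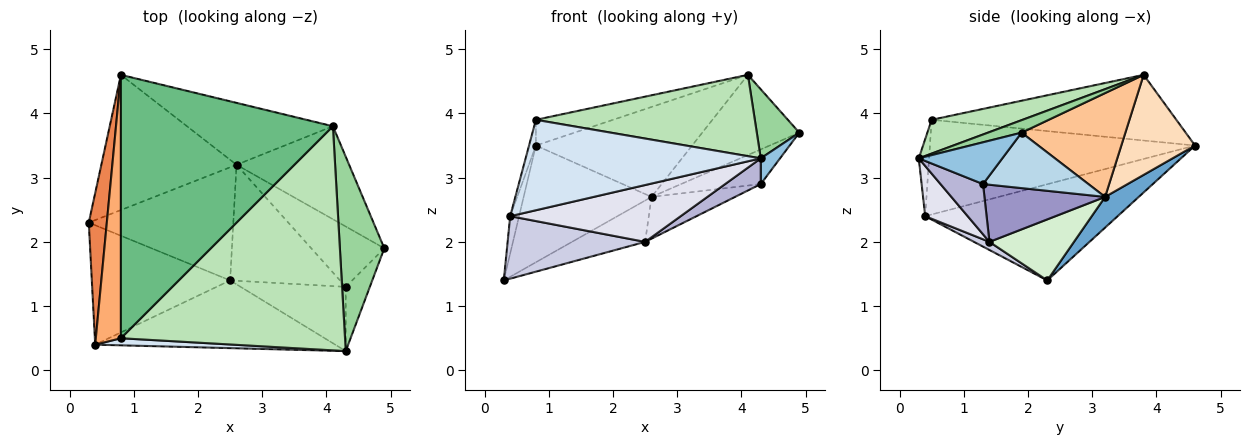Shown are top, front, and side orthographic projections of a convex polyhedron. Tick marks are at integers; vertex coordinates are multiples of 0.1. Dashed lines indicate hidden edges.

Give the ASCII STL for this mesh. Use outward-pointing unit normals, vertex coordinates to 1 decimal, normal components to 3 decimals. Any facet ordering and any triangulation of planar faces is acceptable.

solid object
 facet normal 0.170 0.644 -0.746
  outer loop
   vertex 2.6 3.2 2.7
   vertex 0.3 2.3 1.4
   vertex 0.8 4.6 3.5
  endloop
 endfacet
 facet normal 0.849 -0.196 -0.490
  outer loop
   vertex 4.3 1.3 2.9
   vertex 4.9 1.9 3.7
   vertex 4.3 0.3 3.3
  endloop
 endfacet
 facet normal 0.550 0.416 -0.724
  outer loop
   vertex 4.3 1.3 2.9
   vertex 2.6 3.2 2.7
   vertex 4.9 1.9 3.7
  endloop
 endfacet
 facet normal -0.044 -0.996 0.078
  outer loop
   vertex 0.4 0.4 2.4
   vertex 4.3 0.3 3.3
   vertex 0.8 0.5 3.9
  endloop
 endfacet
 facet normal -0.982 0.045 0.184
  outer loop
   vertex 0.4 0.4 2.4
   vertex 0.8 4.6 3.5
   vertex 0.3 2.3 1.4
  endloop
 endfacet
 facet normal -0.966 0.025 0.256
  outer loop
   vertex 0.4 0.4 2.4
   vertex 0.8 0.5 3.9
   vertex 0.8 4.6 3.5
  endloop
 endfacet
 facet normal 0.573 0.535 -0.621
  outer loop
   vertex 4.1 3.8 4.6
   vertex 4.9 1.9 3.7
   vertex 2.6 3.2 2.7
  endloop
 endfacet
 facet normal 0.362 0.768 -0.528
  outer loop
   vertex 4.1 3.8 4.6
   vertex 2.6 3.2 2.7
   vertex 0.8 4.6 3.5
  endloop
 endfacet
 facet normal -0.295 0.093 0.951
  outer loop
   vertex 4.1 3.8 4.6
   vertex 0.8 4.6 3.5
   vertex 0.8 0.5 3.9
  endloop
 endfacet
 facet normal 0.256 -0.324 0.911
  outer loop
   vertex 4.1 3.8 4.6
   vertex 4.3 0.3 3.3
   vertex 4.9 1.9 3.7
  endloop
 endfacet
 facet normal 0.140 -0.338 0.931
  outer loop
   vertex 4.1 3.8 4.6
   vertex 0.8 0.5 3.9
   vertex 4.3 0.3 3.3
  endloop
 endfacet
 facet normal 0.369 0.319 -0.873
  outer loop
   vertex 2.5 1.4 2.0
   vertex 0.3 2.3 1.4
   vertex 2.6 3.2 2.7
  endloop
 endfacet
 facet normal 0.439 0.304 -0.845
  outer loop
   vertex 2.5 1.4 2.0
   vertex 2.6 3.2 2.7
   vertex 4.3 1.3 2.9
  endloop
 endfacet
 facet normal 0.405 -0.339 -0.849
  outer loop
   vertex 2.5 1.4 2.0
   vertex 4.3 1.3 2.9
   vertex 4.3 0.3 3.3
  endloop
 endfacet
 facet normal 0.052 -0.463 -0.885
  outer loop
   vertex 2.5 1.4 2.0
   vertex 0.4 0.4 2.4
   vertex 0.3 2.3 1.4
  endloop
 endfacet
 facet normal 0.158 -0.635 -0.756
  outer loop
   vertex 2.5 1.4 2.0
   vertex 4.3 0.3 3.3
   vertex 0.4 0.4 2.4
  endloop
 endfacet
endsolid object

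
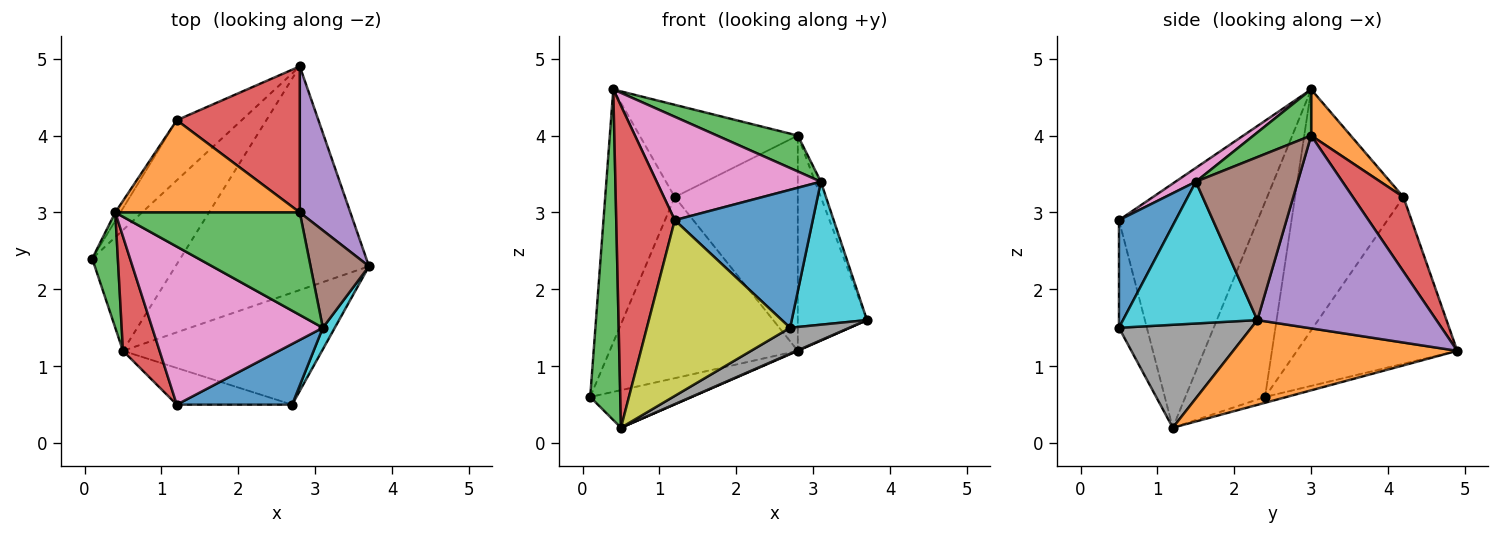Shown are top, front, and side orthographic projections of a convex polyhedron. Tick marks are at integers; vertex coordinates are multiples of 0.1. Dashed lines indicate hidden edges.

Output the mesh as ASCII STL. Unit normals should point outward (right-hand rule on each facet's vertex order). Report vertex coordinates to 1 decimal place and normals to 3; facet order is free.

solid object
 facet normal -0.063 0.297 -0.953
  outer loop
   vertex 0.5 1.2 0.2
   vertex 0.1 2.4 0.6
   vertex 2.8 4.9 1.2
  endloop
 endfacet
 facet normal 0.401 -0.002 -0.916
  outer loop
   vertex 0.5 1.2 0.2
   vertex 2.8 4.9 1.2
   vertex 3.7 2.3 1.6
  endloop
 endfacet
 facet normal -0.929 -0.350 0.122
  outer loop
   vertex 0.5 1.2 0.2
   vertex 0.4 3.0 4.6
   vertex 0.1 2.4 0.6
  endloop
 endfacet
 facet normal -0.913 -0.385 0.137
  outer loop
   vertex 0.5 1.2 0.2
   vertex 1.2 0.5 2.9
   vertex 0.4 3.0 4.6
  endloop
 endfacet
 facet normal -0.629 0.738 -0.245
  outer loop
   vertex 1.2 4.2 3.2
   vertex 2.8 4.9 1.2
   vertex 0.1 2.4 0.6
  endloop
 endfacet
 facet normal -0.841 0.540 -0.018
  outer loop
   vertex 1.2 4.2 3.2
   vertex 0.1 2.4 0.6
   vertex 0.4 3.0 4.6
  endloop
 endfacet
 facet normal 0.068 -0.546 0.835
  outer loop
   vertex 3.1 1.5 3.4
   vertex 0.4 3.0 4.6
   vertex 1.2 0.5 2.9
  endloop
 endfacet
 facet normal 0.450 -0.202 -0.870
  outer loop
   vertex 2.7 0.5 1.5
   vertex 0.5 1.2 0.2
   vertex 3.7 2.3 1.6
  endloop
 endfacet
 facet normal -0.187 -0.962 -0.201
  outer loop
   vertex 2.7 0.5 1.5
   vertex 1.2 0.5 2.9
   vertex 0.5 1.2 0.2
  endloop
 endfacet
 facet normal 0.870 -0.487 0.073
  outer loop
   vertex 2.7 0.5 1.5
   vertex 3.7 2.3 1.6
   vertex 3.1 1.5 3.4
  endloop
 endfacet
 facet normal 0.352 -0.857 0.377
  outer loop
   vertex 2.7 0.5 1.5
   vertex 3.1 1.5 3.4
   vertex 1.2 0.5 2.9
  endloop
 endfacet
 facet normal 0.174 0.696 0.696
  outer loop
   vertex 2.8 3.0 4.0
   vertex 1.2 4.2 3.2
   vertex 0.4 3.0 4.6
  endloop
 endfacet
 facet normal 0.230 -0.322 0.919
  outer loop
   vertex 2.8 3.0 4.0
   vertex 0.4 3.0 4.6
   vertex 3.1 1.5 3.4
  endloop
 endfacet
 facet normal 0.322 0.783 0.532
  outer loop
   vertex 2.8 3.0 4.0
   vertex 2.8 4.9 1.2
   vertex 1.2 4.2 3.2
  endloop
 endfacet
 facet normal 0.906 0.350 0.238
  outer loop
   vertex 2.8 3.0 4.0
   vertex 3.7 2.3 1.6
   vertex 2.8 4.9 1.2
  endloop
 endfacet
 facet normal 0.940 0.053 0.337
  outer loop
   vertex 2.8 3.0 4.0
   vertex 3.1 1.5 3.4
   vertex 3.7 2.3 1.6
  endloop
 endfacet
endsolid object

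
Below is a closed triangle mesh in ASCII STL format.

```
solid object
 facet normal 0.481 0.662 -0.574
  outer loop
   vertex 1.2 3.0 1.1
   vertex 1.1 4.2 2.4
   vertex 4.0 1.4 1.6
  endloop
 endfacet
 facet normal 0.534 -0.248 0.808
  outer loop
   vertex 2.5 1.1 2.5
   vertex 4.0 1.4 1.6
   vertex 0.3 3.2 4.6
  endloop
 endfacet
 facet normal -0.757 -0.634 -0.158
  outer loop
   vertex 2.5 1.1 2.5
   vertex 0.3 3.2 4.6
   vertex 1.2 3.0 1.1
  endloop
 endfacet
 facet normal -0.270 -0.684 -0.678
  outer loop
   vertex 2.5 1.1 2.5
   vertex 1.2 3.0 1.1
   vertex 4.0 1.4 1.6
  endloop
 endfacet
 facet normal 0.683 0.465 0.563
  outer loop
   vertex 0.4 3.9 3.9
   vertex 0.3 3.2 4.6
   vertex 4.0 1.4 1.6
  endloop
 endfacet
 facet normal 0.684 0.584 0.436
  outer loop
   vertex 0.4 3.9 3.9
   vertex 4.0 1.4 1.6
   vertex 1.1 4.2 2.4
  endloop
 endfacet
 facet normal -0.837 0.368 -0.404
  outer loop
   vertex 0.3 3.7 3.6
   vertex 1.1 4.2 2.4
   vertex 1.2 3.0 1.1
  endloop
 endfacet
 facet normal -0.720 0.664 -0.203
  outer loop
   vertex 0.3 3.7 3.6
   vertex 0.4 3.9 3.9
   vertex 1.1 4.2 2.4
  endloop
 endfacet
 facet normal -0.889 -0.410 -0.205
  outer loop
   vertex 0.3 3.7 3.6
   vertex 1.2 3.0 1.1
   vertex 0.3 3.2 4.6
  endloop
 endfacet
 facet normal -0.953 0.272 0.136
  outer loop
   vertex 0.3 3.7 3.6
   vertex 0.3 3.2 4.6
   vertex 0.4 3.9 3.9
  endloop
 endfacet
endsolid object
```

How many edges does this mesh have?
15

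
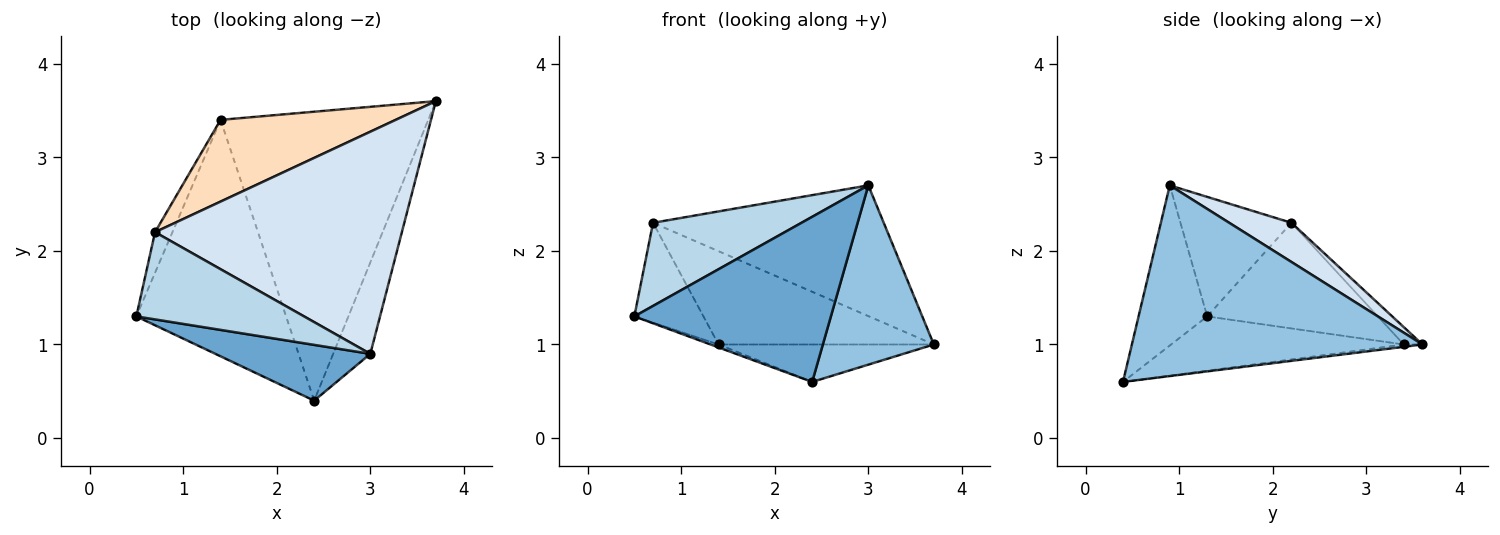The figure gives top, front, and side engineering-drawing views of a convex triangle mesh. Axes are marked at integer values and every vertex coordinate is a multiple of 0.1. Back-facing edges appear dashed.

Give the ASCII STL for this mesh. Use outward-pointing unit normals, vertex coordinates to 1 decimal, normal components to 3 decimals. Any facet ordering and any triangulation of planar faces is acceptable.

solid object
 facet normal -0.314 -0.899 0.304
  outer loop
   vertex 3.0 0.9 2.7
   vertex 0.5 1.3 1.3
   vertex 2.4 0.4 0.6
  endloop
 endfacet
 facet normal 0.919 -0.351 -0.179
  outer loop
   vertex 3.0 0.9 2.7
   vertex 2.4 0.4 0.6
   vertex 3.7 3.6 1.0
  endloop
 endfacet
 facet normal -0.458 -0.613 0.643
  outer loop
   vertex 0.7 2.2 2.3
   vertex 0.5 1.3 1.3
   vertex 3.0 0.9 2.7
  endloop
 endfacet
 facet normal 0.136 0.502 0.854
  outer loop
   vertex 0.7 2.2 2.3
   vertex 3.0 0.9 2.7
   vertex 3.7 3.6 1.0
  endloop
 endfacet
 facet normal -0.341 0.012 -0.940
  outer loop
   vertex 1.4 3.4 1.0
   vertex 2.4 0.4 0.6
   vertex 0.5 1.3 1.3
  endloop
 endfacet
 facet normal -0.011 0.128 -0.992
  outer loop
   vertex 1.4 3.4 1.0
   vertex 3.7 3.6 1.0
   vertex 2.4 0.4 0.6
  endloop
 endfacet
 facet normal -0.916 0.371 -0.151
  outer loop
   vertex 1.4 3.4 1.0
   vertex 0.5 1.3 1.3
   vertex 0.7 2.2 2.3
  endloop
 endfacet
 facet normal -0.065 0.751 0.658
  outer loop
   vertex 1.4 3.4 1.0
   vertex 0.7 2.2 2.3
   vertex 3.7 3.6 1.0
  endloop
 endfacet
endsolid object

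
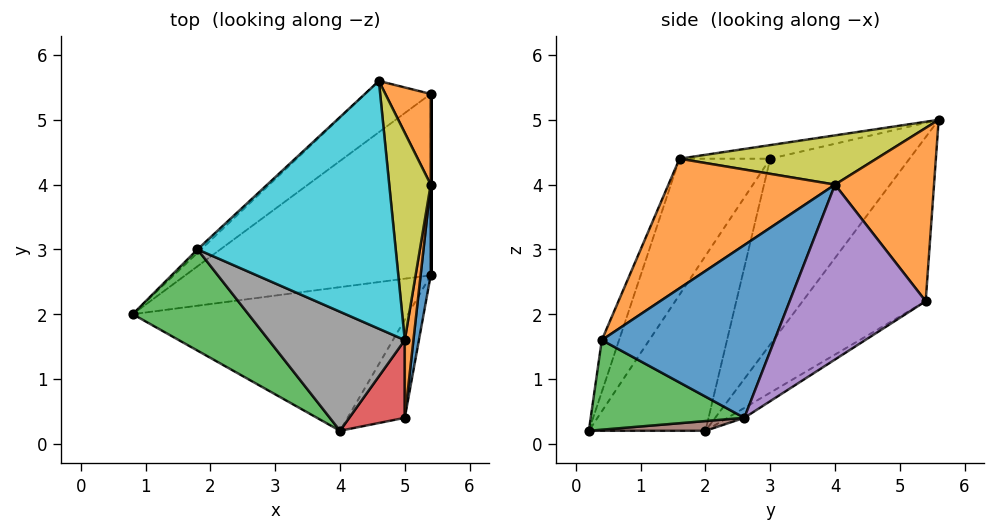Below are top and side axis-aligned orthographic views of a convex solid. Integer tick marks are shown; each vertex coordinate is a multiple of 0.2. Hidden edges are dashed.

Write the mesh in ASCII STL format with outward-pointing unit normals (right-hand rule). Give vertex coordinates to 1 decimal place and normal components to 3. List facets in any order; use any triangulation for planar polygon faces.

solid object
 facet normal -0.521 0.828 -0.208
  outer loop
   vertex 5.4 5.4 2.2
   vertex 0.8 2.0 0.2
   vertex 4.6 5.6 5.0
  endloop
 endfacet
 facet normal 0.920 0.310 0.241
  outer loop
   vertex 5.4 5.4 2.2
   vertex 4.6 5.6 5.0
   vertex 5.4 4.0 4.0
  endloop
 endfacet
 facet normal -0.466 -0.829 0.308
  outer loop
   vertex 1.8 3.0 4.4
   vertex 0.8 2.0 0.2
   vertex 4.0 0.2 0.2
  endloop
 endfacet
 facet normal -0.679 0.734 -0.013
  outer loop
   vertex 1.8 3.0 4.4
   vertex 4.6 5.6 5.0
   vertex 0.8 2.0 0.2
  endloop
 endfacet
 facet normal 1.000 0.000 0.000
  outer loop
   vertex 5.4 2.6 0.4
   vertex 5.4 5.4 2.2
   vertex 5.4 4.0 4.0
  endloop
 endfacet
 facet normal 0.035 0.063 -0.997
  outer loop
   vertex 5.4 2.6 0.4
   vertex 4.0 0.2 0.2
   vertex 0.8 2.0 0.2
  endloop
 endfacet
 facet normal -0.034 0.540 -0.841
  outer loop
   vertex 5.4 2.6 0.4
   vertex 0.8 2.0 0.2
   vertex 5.4 5.4 2.2
  endloop
 endfacet
 facet normal -0.372 -0.850 0.372
  outer loop
   vertex 5.0 1.6 4.4
   vertex 1.8 3.0 4.4
   vertex 4.0 0.2 0.2
  endloop
 endfacet
 facet normal 0.765 -0.020 0.644
  outer loop
   vertex 5.0 1.6 4.4
   vertex 5.4 4.0 4.0
   vertex 4.6 5.6 5.0
  endloop
 endfacet
 facet normal -0.068 -0.155 0.986
  outer loop
   vertex 5.0 1.6 4.4
   vertex 4.6 5.6 5.0
   vertex 1.8 3.0 4.4
  endloop
 endfacet
 facet normal 0.987 -0.148 0.058
  outer loop
   vertex 5.0 0.4 1.6
   vertex 5.4 2.6 0.4
   vertex 5.4 4.0 4.0
  endloop
 endfacet
 facet normal 0.986 -0.153 0.066
  outer loop
   vertex 5.0 0.4 1.6
   vertex 5.4 4.0 4.0
   vertex 5.0 1.6 4.4
  endloop
 endfacet
 facet normal 0.770 -0.408 -0.491
  outer loop
   vertex 5.0 0.4 1.6
   vertex 4.0 0.2 0.2
   vertex 5.4 2.6 0.4
  endloop
 endfacet
 facet normal -0.345 -0.863 0.370
  outer loop
   vertex 5.0 0.4 1.6
   vertex 5.0 1.6 4.4
   vertex 4.0 0.2 0.2
  endloop
 endfacet
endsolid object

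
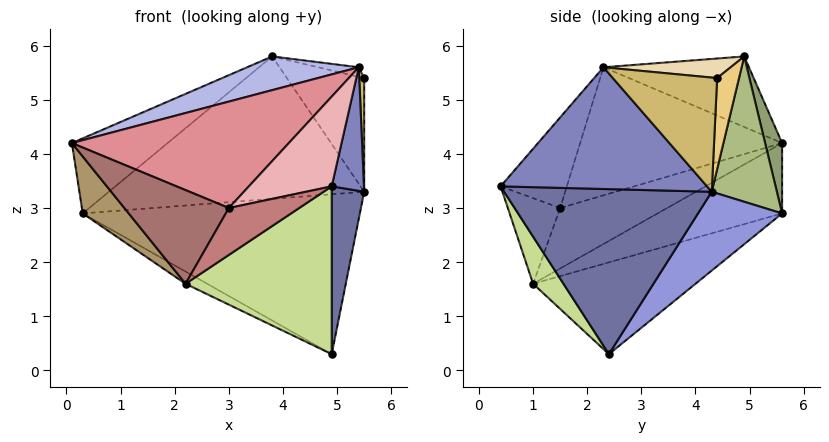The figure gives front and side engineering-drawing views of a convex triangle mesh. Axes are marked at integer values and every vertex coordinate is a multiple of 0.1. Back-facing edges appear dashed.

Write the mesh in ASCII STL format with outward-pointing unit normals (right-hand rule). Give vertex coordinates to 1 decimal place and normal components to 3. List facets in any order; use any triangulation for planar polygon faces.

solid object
 facet normal 0.983 -0.154 -0.099
  outer loop
   vertex 4.9 2.4 0.3
   vertex 5.5 4.3 3.3
   vertex 4.9 0.4 3.4
  endloop
 endfacet
 facet normal 0.984 -0.154 -0.091
  outer loop
   vertex 5.4 2.3 5.6
   vertex 4.9 0.4 3.4
   vertex 5.5 4.3 3.3
  endloop
 endfacet
 facet normal 0.242 0.797 -0.553
  outer loop
   vertex 0.3 5.6 2.9
   vertex 5.5 4.3 3.3
   vertex 4.9 2.4 0.3
  endloop
 endfacet
 facet normal -0.427 -0.327 0.843
  outer loop
   vertex 3.8 4.9 5.8
   vertex 0.1 5.6 4.2
   vertex 5.4 2.3 5.6
  endloop
 endfacet
 facet normal 0.175 0.984 0.027
  outer loop
   vertex 3.8 4.9 5.8
   vertex 0.3 5.6 2.9
   vertex 0.1 5.6 4.2
  endloop
 endfacet
 facet normal 0.247 0.967 -0.064
  outer loop
   vertex 3.8 4.9 5.8
   vertex 5.5 4.3 3.3
   vertex 0.3 5.6 2.9
  endloop
 endfacet
 facet normal 0.172 -0.828 -0.534
  outer loop
   vertex 2.2 1.0 1.6
   vertex 4.9 2.4 0.3
   vertex 4.9 0.4 3.4
  endloop
 endfacet
 facet normal -0.459 0.061 -0.887
  outer loop
   vertex 2.2 1.0 1.6
   vertex 0.3 5.6 2.9
   vertex 4.9 2.4 0.3
  endloop
 endfacet
 facet normal -0.928 -0.343 -0.143
  outer loop
   vertex 2.2 1.0 1.6
   vertex 0.1 5.6 4.2
   vertex 0.3 5.6 2.9
  endloop
 endfacet
 facet normal 0.999 -0.047 0.002
  outer loop
   vertex 5.5 4.4 5.4
   vertex 5.4 2.3 5.6
   vertex 5.5 4.3 3.3
  endloop
 endfacet
 facet normal 0.272 0.961 -0.046
  outer loop
   vertex 5.5 4.4 5.4
   vertex 5.5 4.3 3.3
   vertex 3.8 4.9 5.8
  endloop
 endfacet
 facet normal 0.251 0.080 0.965
  outer loop
   vertex 5.5 4.4 5.4
   vertex 3.8 4.9 5.8
   vertex 5.4 2.3 5.6
  endloop
 endfacet
 facet normal -0.598 -0.584 0.550
  outer loop
   vertex 3.0 1.5 3.0
   vertex 0.1 5.6 4.2
   vertex 2.2 1.0 1.6
  endloop
 endfacet
 facet normal -0.505 -0.680 0.532
  outer loop
   vertex 3.0 1.5 3.0
   vertex 2.2 1.0 1.6
   vertex 4.9 0.4 3.4
  endloop
 endfacet
 facet normal -0.518 -0.557 0.649
  outer loop
   vertex 3.0 1.5 3.0
   vertex 5.4 2.3 5.6
   vertex 0.1 5.6 4.2
  endloop
 endfacet
 facet normal -0.483 -0.605 0.632
  outer loop
   vertex 3.0 1.5 3.0
   vertex 4.9 0.4 3.4
   vertex 5.4 2.3 5.6
  endloop
 endfacet
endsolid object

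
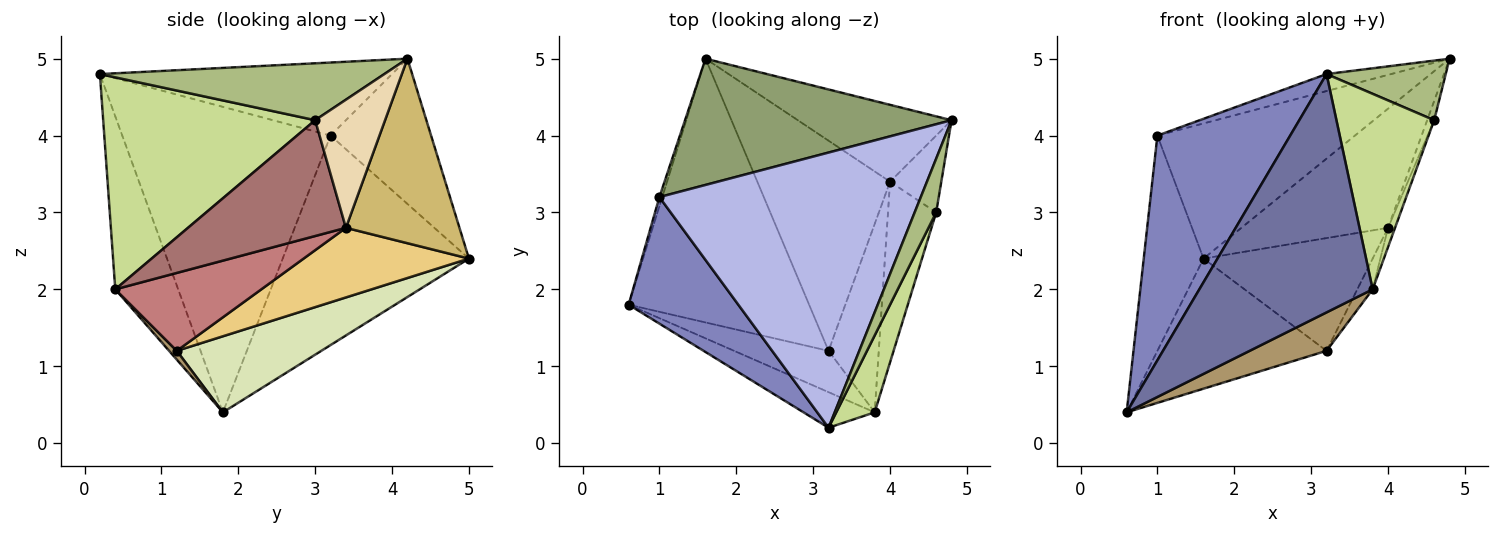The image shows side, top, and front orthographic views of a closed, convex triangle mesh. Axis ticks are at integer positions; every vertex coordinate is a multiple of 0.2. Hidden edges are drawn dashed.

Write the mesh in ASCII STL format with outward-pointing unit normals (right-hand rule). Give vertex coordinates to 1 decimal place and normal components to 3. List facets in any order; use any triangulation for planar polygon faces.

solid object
 facet normal -0.338 -0.931 -0.139
  outer loop
   vertex 3.8 0.4 2.0
   vertex 3.2 0.2 4.8
   vertex 0.6 1.8 0.4
  endloop
 endfacet
 facet normal -0.807 -0.515 0.290
  outer loop
   vertex 1.0 3.2 4.0
   vertex 0.6 1.8 0.4
   vertex 3.2 0.2 4.8
  endloop
 endfacet
 facet normal -0.952 0.306 -0.013
  outer loop
   vertex 1.0 3.2 4.0
   vertex 1.6 5.0 2.4
   vertex 0.6 1.8 0.4
  endloop
 endfacet
 facet normal -0.269 0.059 0.961
  outer loop
   vertex 1.0 3.2 4.0
   vertex 3.2 0.2 4.8
   vertex 4.8 4.2 5.0
  endloop
 endfacet
 facet normal -0.349 0.685 0.640
  outer loop
   vertex 1.0 3.2 4.0
   vertex 4.8 4.2 5.0
   vertex 1.6 5.0 2.4
  endloop
 endfacet
 facet normal 0.871 -0.365 0.330
  outer loop
   vertex 4.6 3.0 4.2
   vertex 4.8 4.2 5.0
   vertex 3.2 0.2 4.8
  endloop
 endfacet
 facet normal 0.896 -0.413 0.162
  outer loop
   vertex 4.6 3.0 4.2
   vertex 3.2 0.2 4.8
   vertex 3.8 0.4 2.0
  endloop
 endfacet
 facet normal 0.354 0.414 -0.839
  outer loop
   vertex 3.2 1.2 1.2
   vertex 0.6 1.8 0.4
   vertex 1.6 5.0 2.4
  endloop
 endfacet
 facet normal 0.068 -0.680 -0.730
  outer loop
   vertex 3.2 1.2 1.2
   vertex 3.8 0.4 2.0
   vertex 0.6 1.8 0.4
  endloop
 endfacet
 facet normal 0.545 0.704 -0.454
  outer loop
   vertex 4.0 3.4 2.8
   vertex 1.6 5.0 2.4
   vertex 4.8 4.2 5.0
  endloop
 endfacet
 facet normal 0.419 0.429 -0.800
  outer loop
   vertex 4.0 3.4 2.8
   vertex 3.2 1.2 1.2
   vertex 1.6 5.0 2.4
  endloop
 endfacet
 facet normal 0.925 0.092 -0.370
  outer loop
   vertex 4.0 3.4 2.8
   vertex 4.8 4.2 5.0
   vertex 4.6 3.0 4.2
  endloop
 endfacet
 facet normal 0.923 0.041 -0.384
  outer loop
   vertex 4.0 3.4 2.8
   vertex 4.6 3.0 4.2
   vertex 3.8 0.4 2.0
  endloop
 endfacet
 facet normal 0.837 0.088 -0.540
  outer loop
   vertex 4.0 3.4 2.8
   vertex 3.8 0.4 2.0
   vertex 3.2 1.2 1.2
  endloop
 endfacet
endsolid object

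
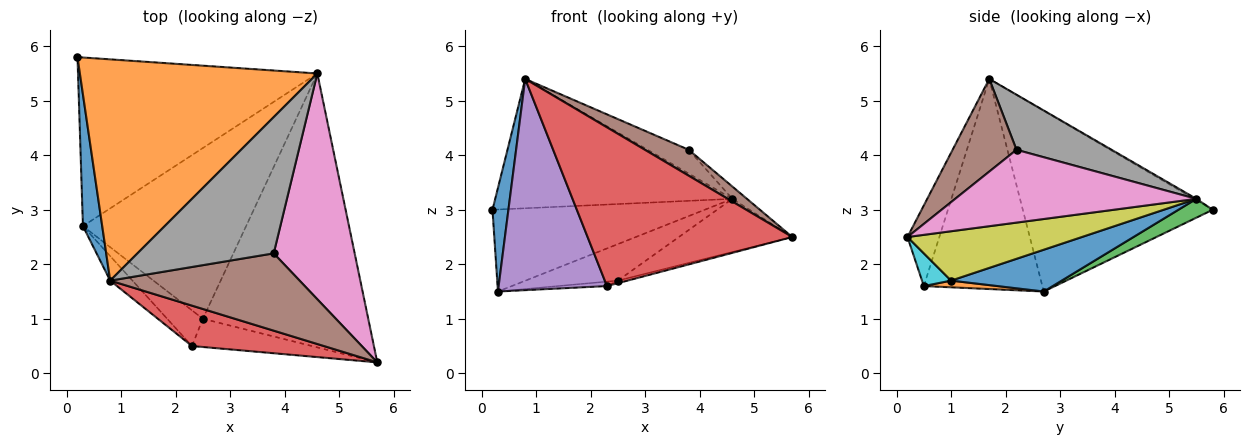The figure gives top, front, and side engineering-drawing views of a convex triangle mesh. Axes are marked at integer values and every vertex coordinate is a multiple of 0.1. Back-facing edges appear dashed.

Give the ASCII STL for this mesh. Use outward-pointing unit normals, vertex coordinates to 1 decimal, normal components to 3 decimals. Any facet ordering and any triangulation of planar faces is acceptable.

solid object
 facet normal -0.991 -0.083 0.106
  outer loop
   vertex 0.3 2.7 1.5
   vertex 0.8 1.7 5.4
   vertex 0.2 5.8 3.0
  endloop
 endfacet
 facet normal -0.005 0.505 0.863
  outer loop
   vertex 4.6 5.5 3.2
   vertex 0.2 5.8 3.0
   vertex 0.8 1.7 5.4
  endloop
 endfacet
 facet normal 0.071 0.436 -0.897
  outer loop
   vertex 4.6 5.5 3.2
   vertex 0.3 2.7 1.5
   vertex 0.2 5.8 3.0
  endloop
 endfacet
 facet normal -0.149 -0.958 0.244
  outer loop
   vertex 2.3 0.5 1.6
   vertex 5.7 0.2 2.5
   vertex 0.8 1.7 5.4
  endloop
 endfacet
 facet normal -0.736 -0.673 -0.078
  outer loop
   vertex 2.3 0.5 1.6
   vertex 0.8 1.7 5.4
   vertex 0.3 2.7 1.5
  endloop
 endfacet
 facet normal 0.421 -0.288 0.860
  outer loop
   vertex 3.8 2.2 4.1
   vertex 0.8 1.7 5.4
   vertex 5.7 0.2 2.5
  endloop
 endfacet
 facet normal 0.668 0.041 0.743
  outer loop
   vertex 3.8 2.2 4.1
   vertex 5.7 0.2 2.5
   vertex 4.6 5.5 3.2
  endloop
 endfacet
 facet normal 0.370 0.160 0.915
  outer loop
   vertex 3.8 2.2 4.1
   vertex 4.6 5.5 3.2
   vertex 0.8 1.7 5.4
  endloop
 endfacet
 facet normal 0.281 0.183 -0.942
  outer loop
   vertex 2.5 1.0 1.7
   vertex 4.6 5.5 3.2
   vertex 5.7 0.2 2.5
  endloop
 endfacet
 facet normal 0.262 0.087 -0.961
  outer loop
   vertex 2.5 1.0 1.7
   vertex 5.7 0.2 2.5
   vertex 2.3 0.5 1.6
  endloop
 endfacet
 facet normal 0.243 0.203 -0.949
  outer loop
   vertex 2.5 1.0 1.7
   vertex 0.3 2.7 1.5
   vertex 4.6 5.5 3.2
  endloop
 endfacet
 facet normal 0.183 0.122 -0.976
  outer loop
   vertex 2.5 1.0 1.7
   vertex 2.3 0.5 1.6
   vertex 0.3 2.7 1.5
  endloop
 endfacet
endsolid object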